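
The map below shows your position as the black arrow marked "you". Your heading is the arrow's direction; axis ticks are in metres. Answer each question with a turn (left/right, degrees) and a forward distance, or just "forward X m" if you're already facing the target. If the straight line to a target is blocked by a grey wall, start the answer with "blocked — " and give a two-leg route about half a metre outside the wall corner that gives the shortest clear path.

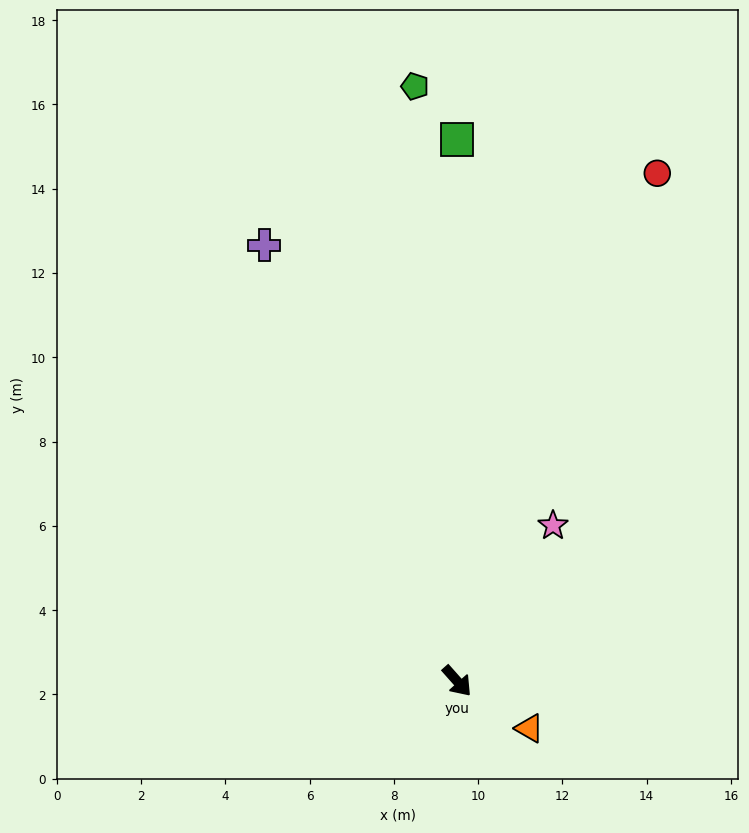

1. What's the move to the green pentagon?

turn left 142°, forward 14.1 m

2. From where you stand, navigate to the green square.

turn left 138°, forward 12.8 m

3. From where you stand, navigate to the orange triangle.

turn left 15°, forward 2.0 m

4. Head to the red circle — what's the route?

turn left 117°, forward 13.0 m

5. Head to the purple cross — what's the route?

turn left 162°, forward 11.3 m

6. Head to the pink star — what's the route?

turn left 107°, forward 4.3 m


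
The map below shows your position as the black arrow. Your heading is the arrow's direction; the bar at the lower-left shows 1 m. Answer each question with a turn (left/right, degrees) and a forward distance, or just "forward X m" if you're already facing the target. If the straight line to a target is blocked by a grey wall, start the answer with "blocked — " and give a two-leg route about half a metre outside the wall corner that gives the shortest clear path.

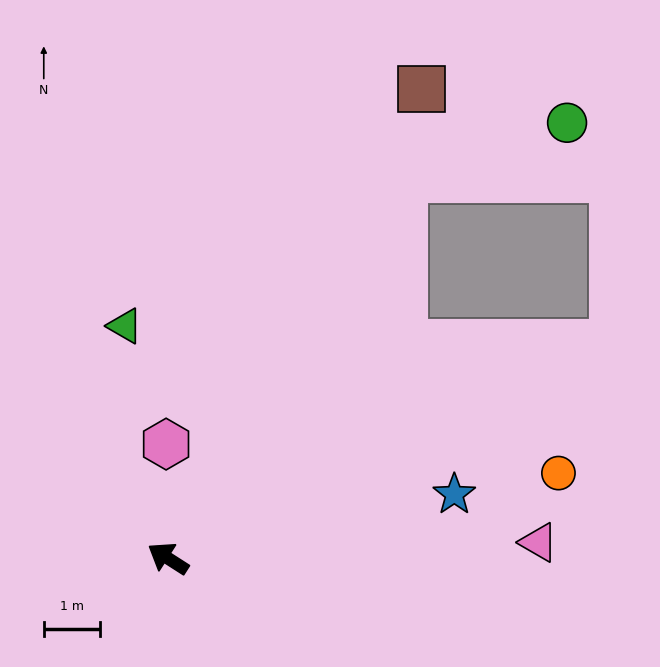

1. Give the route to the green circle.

blocked — turn right 89°, forward 7.9 m, then turn right 39°, forward 3.1 m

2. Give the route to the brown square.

turn right 86°, forward 9.5 m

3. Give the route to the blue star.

turn right 135°, forward 5.2 m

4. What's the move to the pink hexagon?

turn right 56°, forward 2.0 m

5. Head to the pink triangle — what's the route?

turn right 145°, forward 6.6 m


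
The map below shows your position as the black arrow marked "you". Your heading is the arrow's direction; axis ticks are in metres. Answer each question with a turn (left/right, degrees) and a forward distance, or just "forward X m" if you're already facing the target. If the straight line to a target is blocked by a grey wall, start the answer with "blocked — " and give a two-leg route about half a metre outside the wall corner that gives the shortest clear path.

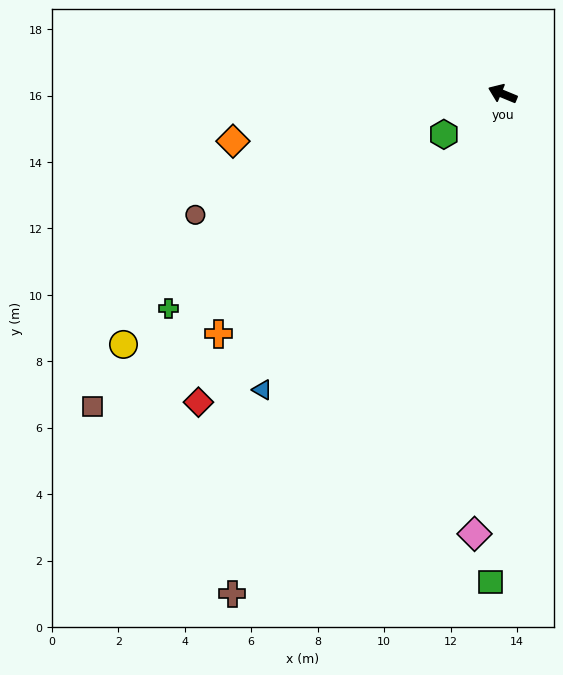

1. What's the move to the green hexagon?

turn left 57°, forward 2.1 m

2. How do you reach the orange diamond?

turn left 32°, forward 8.2 m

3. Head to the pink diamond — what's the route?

turn left 109°, forward 13.3 m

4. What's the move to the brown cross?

turn left 84°, forward 17.1 m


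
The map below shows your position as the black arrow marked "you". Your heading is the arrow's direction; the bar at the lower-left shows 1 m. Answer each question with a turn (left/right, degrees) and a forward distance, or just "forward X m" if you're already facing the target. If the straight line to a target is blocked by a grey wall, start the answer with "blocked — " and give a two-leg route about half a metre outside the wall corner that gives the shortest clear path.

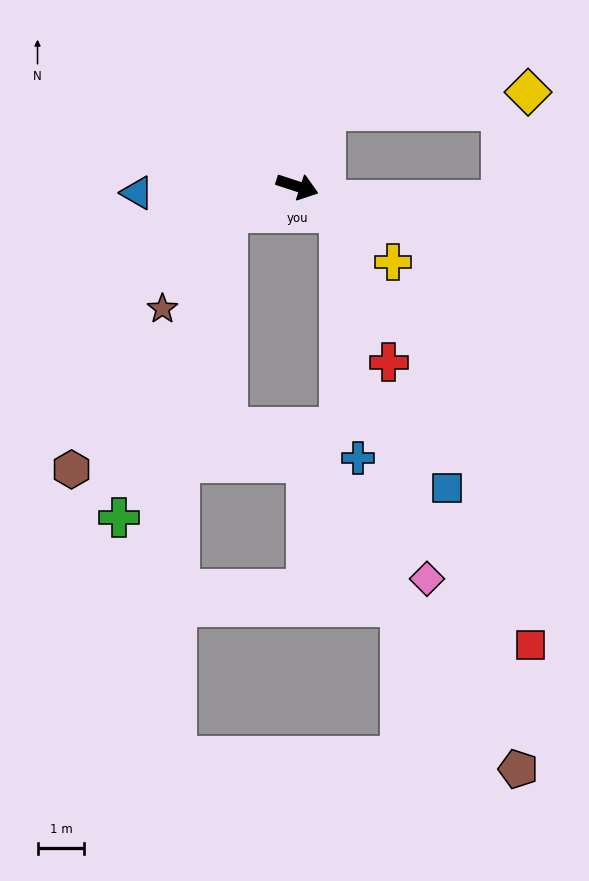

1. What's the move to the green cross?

blocked — turn right 141°, forward 1.6 m, then turn left 49°, forward 6.9 m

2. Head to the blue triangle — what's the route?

turn right 160°, forward 3.4 m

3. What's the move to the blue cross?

blocked — turn right 14°, forward 1.1 m, then turn right 53°, forward 5.3 m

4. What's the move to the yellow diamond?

blocked — turn left 87°, forward 1.7 m, then turn right 64°, forward 4.3 m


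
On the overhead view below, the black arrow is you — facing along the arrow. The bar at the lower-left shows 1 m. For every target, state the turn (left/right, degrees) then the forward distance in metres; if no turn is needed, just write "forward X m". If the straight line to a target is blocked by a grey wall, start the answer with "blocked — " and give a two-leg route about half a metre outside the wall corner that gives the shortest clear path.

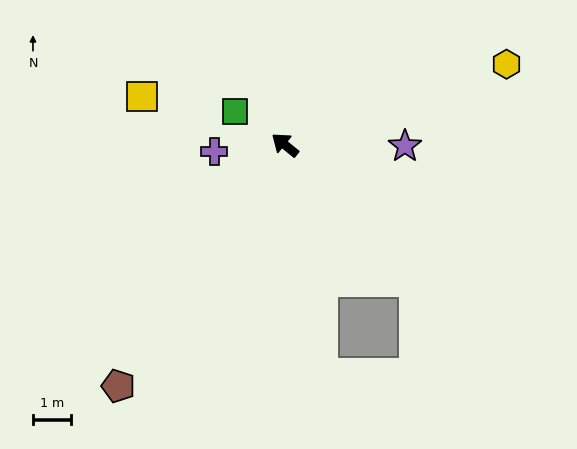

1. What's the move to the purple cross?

turn left 44°, forward 1.9 m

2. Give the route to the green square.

turn left 5°, forward 1.6 m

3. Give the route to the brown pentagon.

turn left 94°, forward 7.7 m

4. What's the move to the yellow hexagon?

turn right 121°, forward 6.2 m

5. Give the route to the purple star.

turn right 142°, forward 3.2 m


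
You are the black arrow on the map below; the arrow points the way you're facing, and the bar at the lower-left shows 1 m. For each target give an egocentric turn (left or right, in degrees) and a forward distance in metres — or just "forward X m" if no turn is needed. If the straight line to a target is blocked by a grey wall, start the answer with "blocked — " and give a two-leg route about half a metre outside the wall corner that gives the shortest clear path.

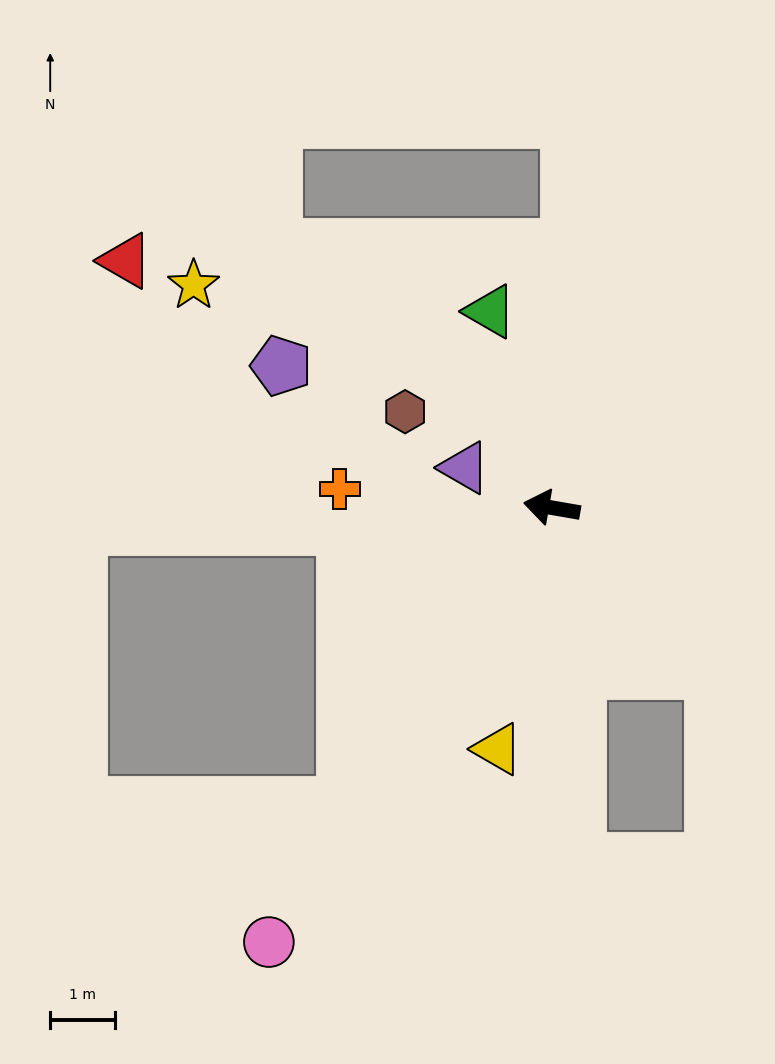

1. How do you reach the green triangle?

turn right 63°, forward 3.2 m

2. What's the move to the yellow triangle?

turn left 87°, forward 3.8 m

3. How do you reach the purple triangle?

turn right 15°, forward 1.5 m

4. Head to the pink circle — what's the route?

turn left 67°, forward 8.0 m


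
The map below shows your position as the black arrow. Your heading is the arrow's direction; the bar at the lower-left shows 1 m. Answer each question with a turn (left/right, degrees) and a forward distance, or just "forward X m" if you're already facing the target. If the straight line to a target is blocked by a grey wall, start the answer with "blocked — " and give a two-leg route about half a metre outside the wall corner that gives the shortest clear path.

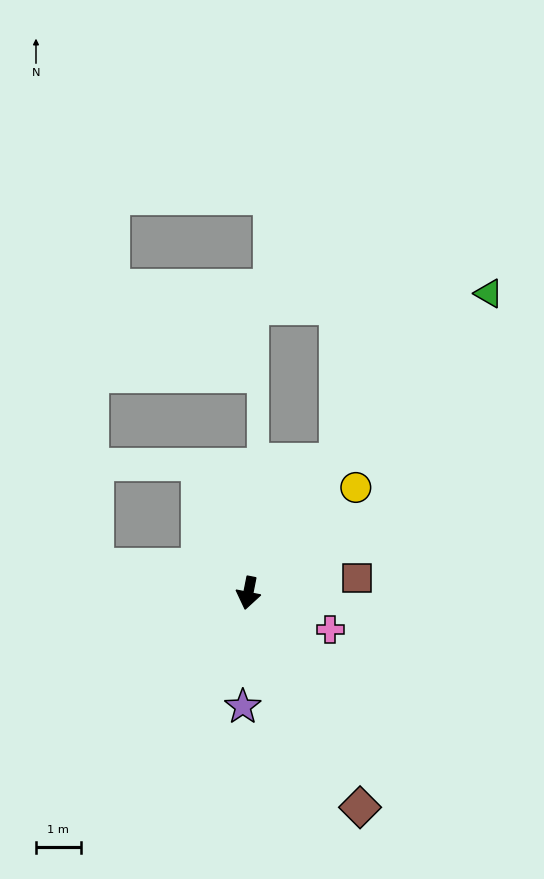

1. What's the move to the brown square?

turn left 109°, forward 2.4 m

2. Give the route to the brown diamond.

turn left 39°, forward 5.4 m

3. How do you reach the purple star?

turn left 8°, forward 2.5 m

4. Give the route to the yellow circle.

turn left 146°, forward 3.4 m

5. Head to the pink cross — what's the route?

turn left 77°, forward 2.0 m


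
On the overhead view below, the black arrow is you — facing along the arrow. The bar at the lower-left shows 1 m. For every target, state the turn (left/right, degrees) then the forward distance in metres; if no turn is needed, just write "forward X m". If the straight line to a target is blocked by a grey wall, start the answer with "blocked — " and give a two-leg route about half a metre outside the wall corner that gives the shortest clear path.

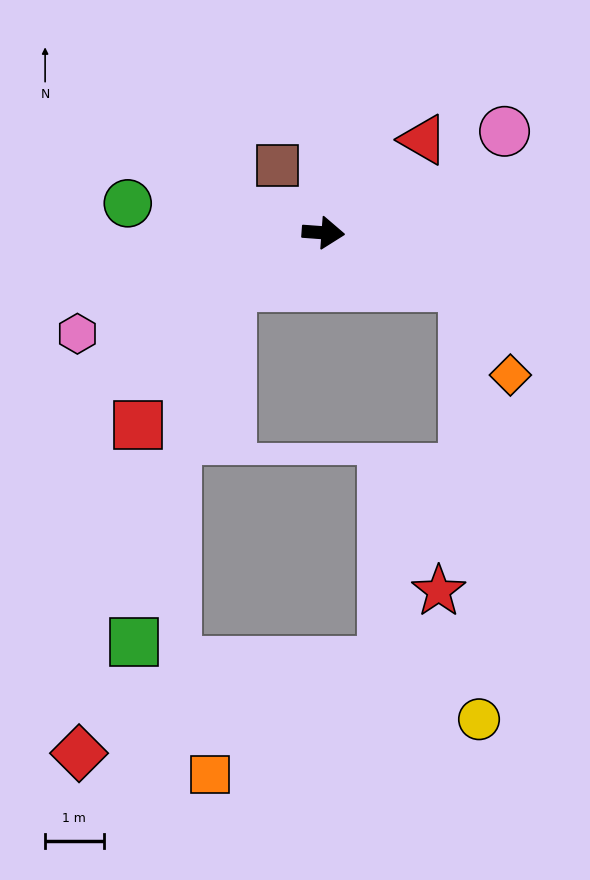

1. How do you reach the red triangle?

turn left 47°, forward 2.3 m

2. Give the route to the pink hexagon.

turn right 153°, forward 4.5 m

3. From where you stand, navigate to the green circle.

turn left 176°, forward 3.4 m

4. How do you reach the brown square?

turn left 129°, forward 1.4 m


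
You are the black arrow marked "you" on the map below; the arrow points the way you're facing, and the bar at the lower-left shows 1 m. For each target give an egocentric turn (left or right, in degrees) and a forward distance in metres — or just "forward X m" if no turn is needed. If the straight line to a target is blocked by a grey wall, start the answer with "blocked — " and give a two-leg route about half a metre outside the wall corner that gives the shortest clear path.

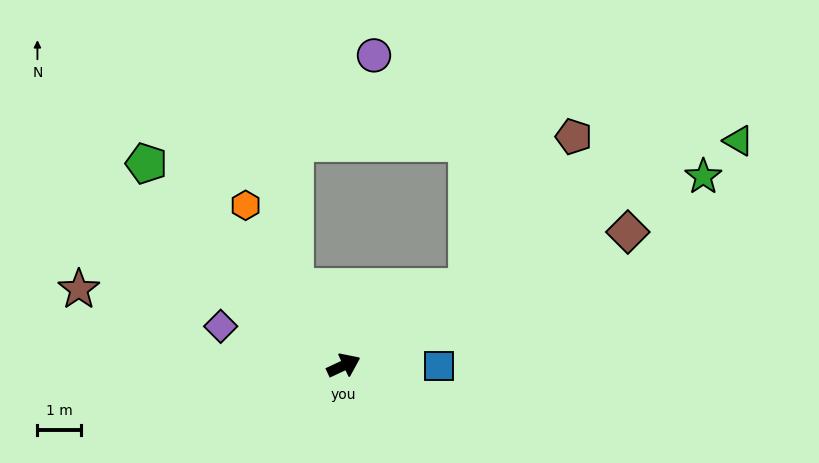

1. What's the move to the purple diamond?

turn left 137°, forward 2.9 m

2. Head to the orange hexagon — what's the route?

turn left 96°, forward 4.3 m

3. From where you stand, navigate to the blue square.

turn right 25°, forward 2.2 m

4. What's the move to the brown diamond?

forward 7.2 m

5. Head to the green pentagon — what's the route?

turn left 109°, forward 6.4 m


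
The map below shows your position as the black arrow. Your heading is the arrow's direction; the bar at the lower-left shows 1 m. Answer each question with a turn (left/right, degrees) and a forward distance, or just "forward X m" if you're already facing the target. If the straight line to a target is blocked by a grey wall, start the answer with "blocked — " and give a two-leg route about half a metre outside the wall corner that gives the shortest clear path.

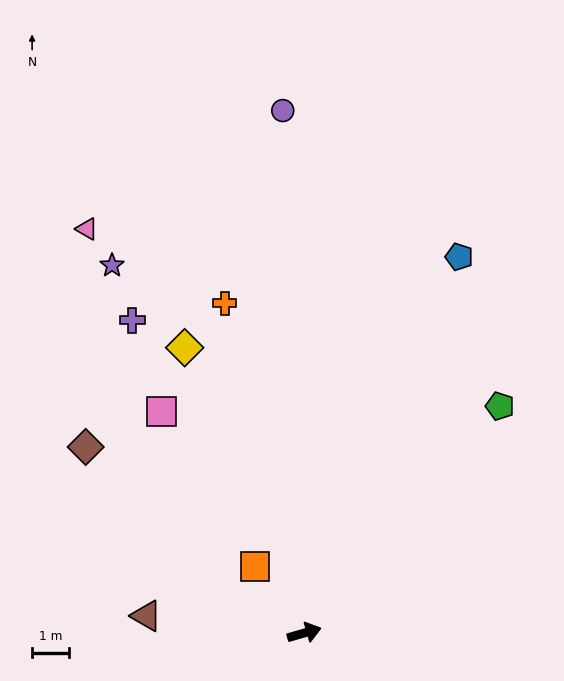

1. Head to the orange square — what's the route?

turn left 110°, forward 2.2 m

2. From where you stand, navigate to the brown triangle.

turn left 158°, forward 4.3 m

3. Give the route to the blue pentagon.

turn left 52°, forward 10.9 m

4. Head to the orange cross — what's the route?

turn left 87°, forward 9.1 m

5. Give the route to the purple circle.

turn left 76°, forward 14.0 m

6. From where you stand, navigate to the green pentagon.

turn left 33°, forward 8.0 m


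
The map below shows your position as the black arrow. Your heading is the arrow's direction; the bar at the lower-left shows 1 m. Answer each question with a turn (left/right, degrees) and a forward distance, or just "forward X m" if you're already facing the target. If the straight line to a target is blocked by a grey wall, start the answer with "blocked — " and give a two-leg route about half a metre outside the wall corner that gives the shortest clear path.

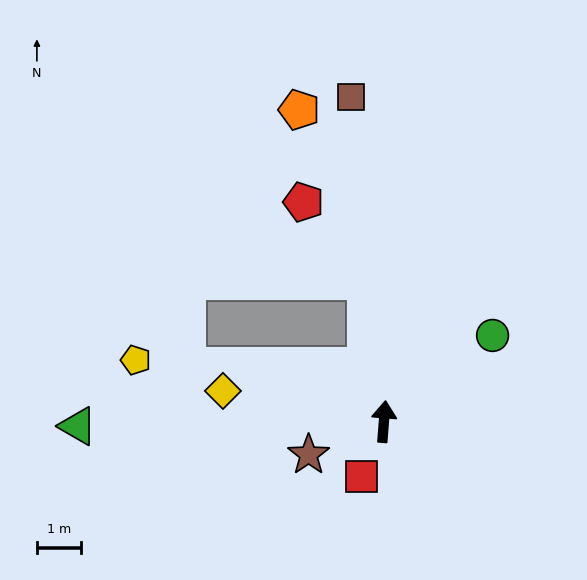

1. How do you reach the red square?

turn left 163°, forward 1.3 m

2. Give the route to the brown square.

turn left 10°, forward 7.3 m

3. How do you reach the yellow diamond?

turn left 84°, forward 3.7 m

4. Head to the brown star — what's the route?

turn left 118°, forward 1.8 m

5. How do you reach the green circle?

turn right 47°, forward 3.1 m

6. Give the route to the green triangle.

turn left 95°, forward 6.9 m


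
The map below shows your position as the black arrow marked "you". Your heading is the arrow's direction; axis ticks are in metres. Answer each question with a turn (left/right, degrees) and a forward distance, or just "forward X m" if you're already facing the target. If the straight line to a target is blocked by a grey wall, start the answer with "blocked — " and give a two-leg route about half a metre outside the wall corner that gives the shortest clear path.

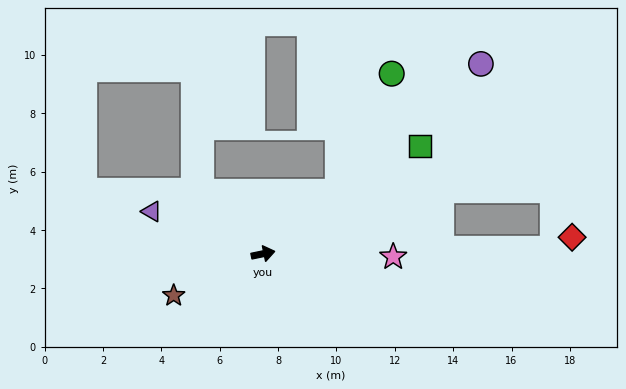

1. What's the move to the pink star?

turn right 13°, forward 4.5 m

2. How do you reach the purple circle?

turn left 29°, forward 9.9 m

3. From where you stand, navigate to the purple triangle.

turn left 148°, forward 4.1 m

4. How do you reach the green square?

turn left 23°, forward 6.5 m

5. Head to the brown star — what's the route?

turn right 167°, forward 3.4 m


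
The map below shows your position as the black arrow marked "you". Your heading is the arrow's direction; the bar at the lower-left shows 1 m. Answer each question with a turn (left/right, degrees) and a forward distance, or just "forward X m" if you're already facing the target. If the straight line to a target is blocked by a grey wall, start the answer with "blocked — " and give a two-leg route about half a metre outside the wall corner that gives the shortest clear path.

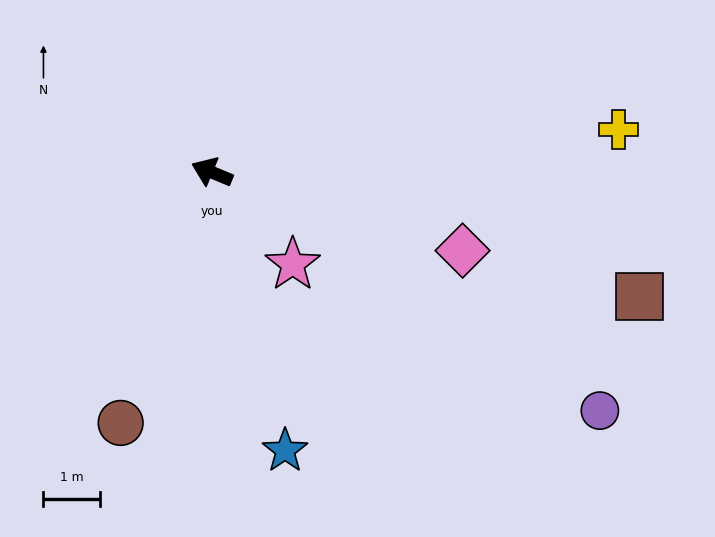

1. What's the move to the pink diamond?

turn right 175°, forward 4.7 m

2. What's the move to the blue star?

turn left 127°, forward 5.1 m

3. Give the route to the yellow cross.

turn right 151°, forward 7.3 m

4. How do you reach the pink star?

turn left 154°, forward 2.2 m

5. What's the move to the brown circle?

turn left 93°, forward 4.8 m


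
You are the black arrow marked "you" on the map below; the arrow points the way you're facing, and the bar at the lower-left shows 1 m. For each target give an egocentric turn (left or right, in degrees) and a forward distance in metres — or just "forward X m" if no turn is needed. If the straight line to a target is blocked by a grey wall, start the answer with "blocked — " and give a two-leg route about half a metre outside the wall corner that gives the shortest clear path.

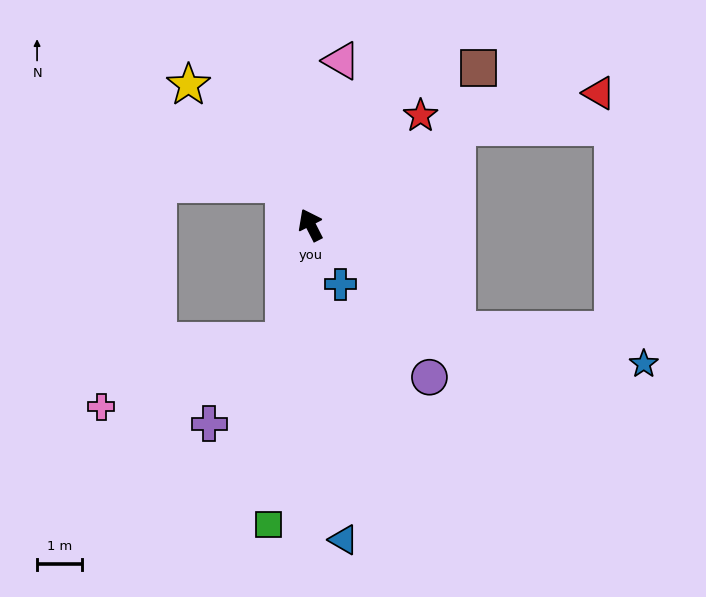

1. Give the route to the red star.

turn right 72°, forward 3.5 m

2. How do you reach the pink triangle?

turn right 38°, forward 3.8 m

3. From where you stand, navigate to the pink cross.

blocked — turn left 140°, forward 2.7 m, then turn right 57°, forward 4.4 m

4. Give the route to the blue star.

blocked — turn right 153°, forward 4.1 m, then turn left 26°, forward 4.3 m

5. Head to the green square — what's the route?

turn left 145°, forward 6.8 m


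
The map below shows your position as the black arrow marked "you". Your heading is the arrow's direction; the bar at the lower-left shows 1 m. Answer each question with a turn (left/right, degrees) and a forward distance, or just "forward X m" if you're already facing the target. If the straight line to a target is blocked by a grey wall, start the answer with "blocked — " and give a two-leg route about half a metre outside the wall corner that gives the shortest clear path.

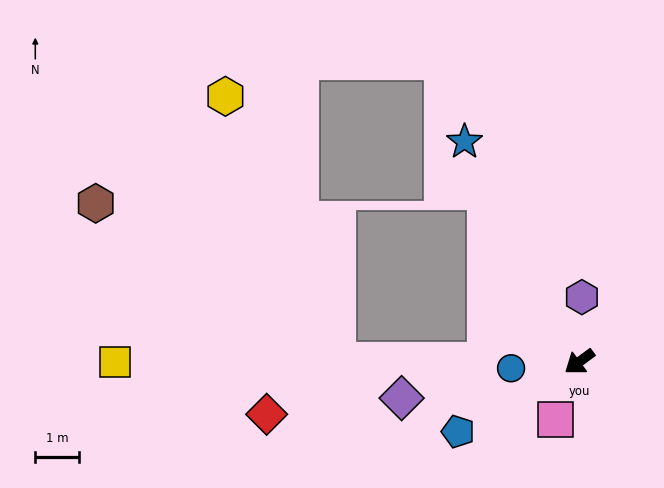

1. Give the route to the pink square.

turn left 31°, forward 1.4 m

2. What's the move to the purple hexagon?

turn right 129°, forward 1.5 m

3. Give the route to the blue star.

turn right 99°, forward 5.7 m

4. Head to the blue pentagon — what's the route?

turn right 6°, forward 3.2 m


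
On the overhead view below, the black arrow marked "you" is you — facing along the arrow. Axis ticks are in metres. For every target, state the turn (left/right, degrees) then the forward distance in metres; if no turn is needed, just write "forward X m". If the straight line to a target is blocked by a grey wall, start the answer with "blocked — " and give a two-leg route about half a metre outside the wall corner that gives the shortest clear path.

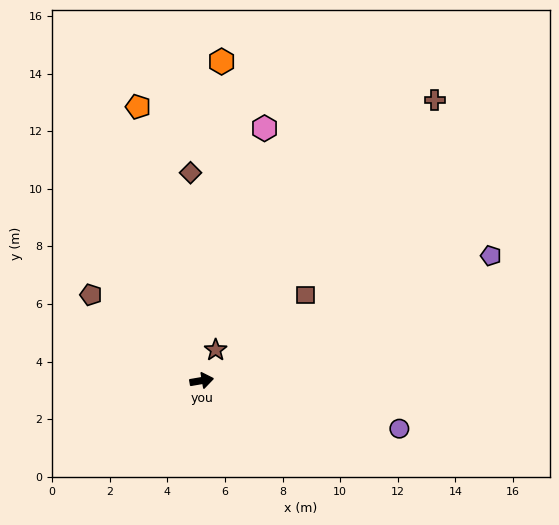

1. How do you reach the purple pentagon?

turn left 14°, forward 10.9 m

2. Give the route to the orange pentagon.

turn left 93°, forward 9.8 m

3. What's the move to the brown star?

turn left 56°, forward 1.2 m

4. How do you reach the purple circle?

turn right 23°, forward 7.1 m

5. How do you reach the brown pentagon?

turn left 132°, forward 4.9 m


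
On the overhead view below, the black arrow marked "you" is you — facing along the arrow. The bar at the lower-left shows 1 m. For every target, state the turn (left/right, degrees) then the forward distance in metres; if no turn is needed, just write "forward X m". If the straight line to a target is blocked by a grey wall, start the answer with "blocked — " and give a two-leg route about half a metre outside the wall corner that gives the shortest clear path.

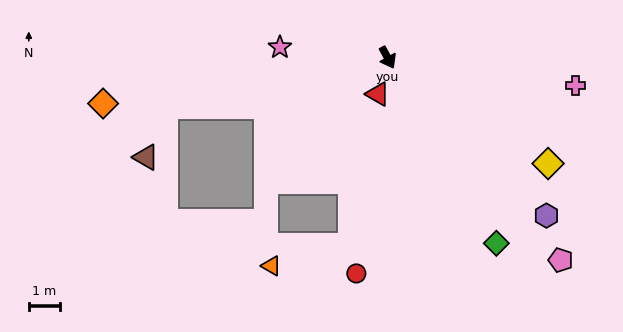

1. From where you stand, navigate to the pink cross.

turn left 53°, forward 6.1 m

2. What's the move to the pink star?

turn right 124°, forward 3.5 m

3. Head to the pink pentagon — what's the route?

turn left 12°, forward 8.6 m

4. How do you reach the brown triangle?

blocked — turn right 107°, forward 7.3 m, then turn left 58°, forward 1.8 m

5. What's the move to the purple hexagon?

turn left 16°, forward 7.2 m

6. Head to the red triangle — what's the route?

turn right 44°, forward 1.2 m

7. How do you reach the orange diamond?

turn right 110°, forward 9.3 m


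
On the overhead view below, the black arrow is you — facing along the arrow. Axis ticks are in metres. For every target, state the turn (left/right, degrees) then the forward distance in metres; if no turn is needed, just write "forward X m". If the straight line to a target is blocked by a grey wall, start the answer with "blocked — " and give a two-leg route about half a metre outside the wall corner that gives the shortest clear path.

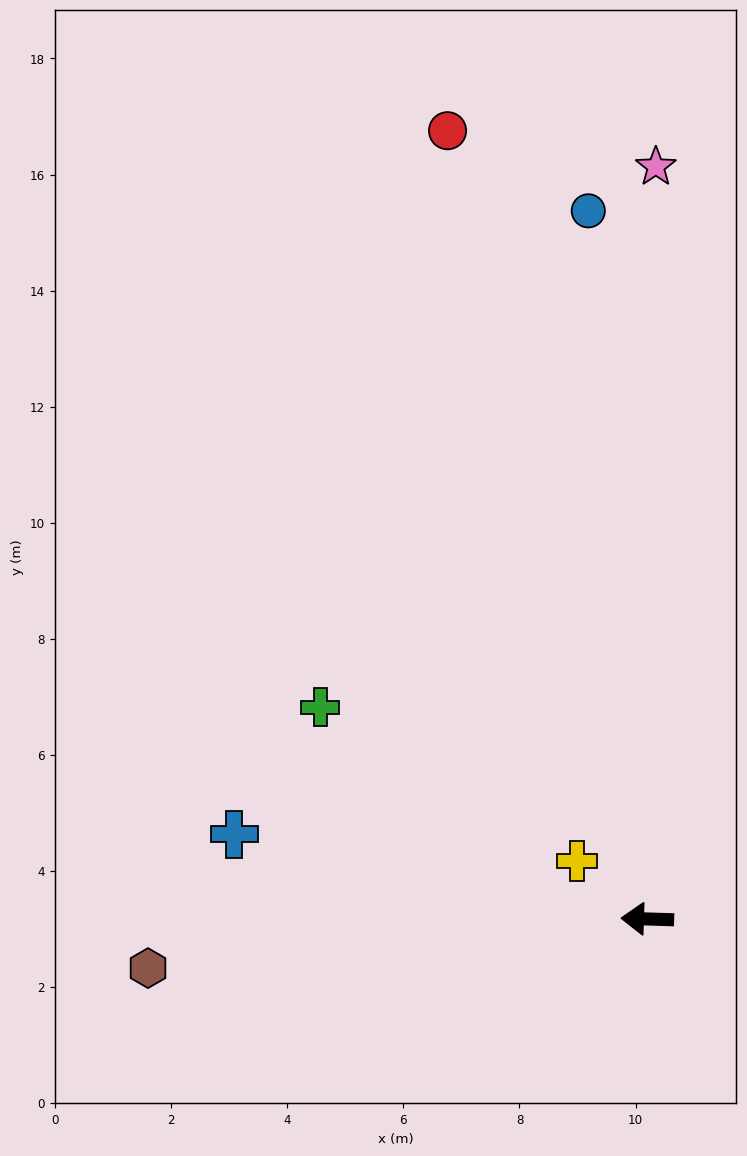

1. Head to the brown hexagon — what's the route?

turn left 7°, forward 8.6 m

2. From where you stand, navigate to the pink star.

turn right 89°, forward 13.0 m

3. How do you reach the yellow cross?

turn right 38°, forward 1.6 m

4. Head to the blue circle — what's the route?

turn right 83°, forward 12.2 m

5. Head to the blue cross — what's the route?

turn right 10°, forward 7.3 m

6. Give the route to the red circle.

turn right 74°, forward 14.0 m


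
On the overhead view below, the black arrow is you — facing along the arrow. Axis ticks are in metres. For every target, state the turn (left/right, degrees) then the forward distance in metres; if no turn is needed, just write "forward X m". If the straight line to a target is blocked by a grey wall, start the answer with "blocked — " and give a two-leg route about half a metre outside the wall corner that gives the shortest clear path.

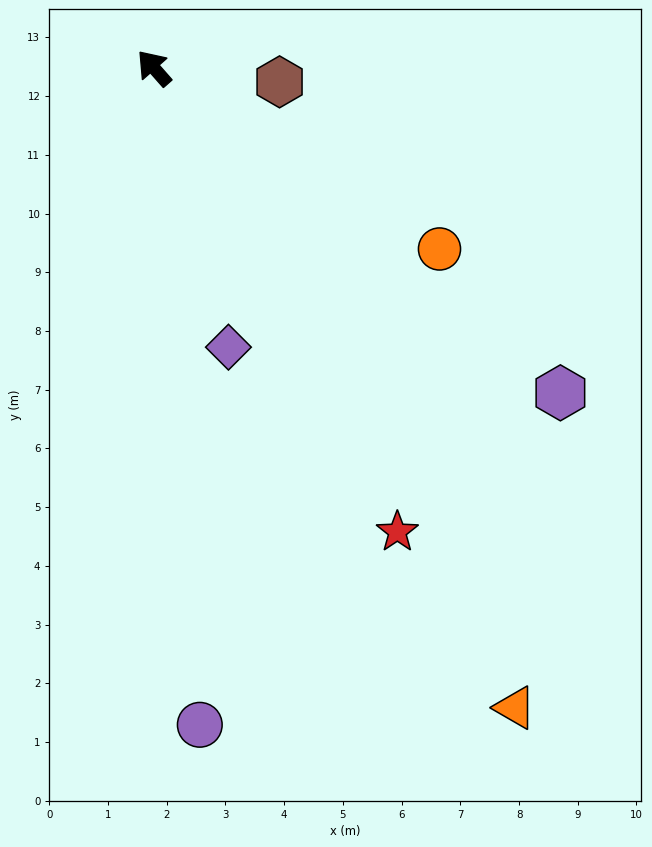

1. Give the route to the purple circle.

turn left 143°, forward 11.2 m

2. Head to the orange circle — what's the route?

turn right 164°, forward 5.8 m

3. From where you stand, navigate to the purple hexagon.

turn right 170°, forward 8.9 m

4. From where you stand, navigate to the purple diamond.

turn left 154°, forward 4.9 m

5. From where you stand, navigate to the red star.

turn left 166°, forward 8.9 m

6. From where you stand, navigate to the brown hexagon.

turn right 138°, forward 2.2 m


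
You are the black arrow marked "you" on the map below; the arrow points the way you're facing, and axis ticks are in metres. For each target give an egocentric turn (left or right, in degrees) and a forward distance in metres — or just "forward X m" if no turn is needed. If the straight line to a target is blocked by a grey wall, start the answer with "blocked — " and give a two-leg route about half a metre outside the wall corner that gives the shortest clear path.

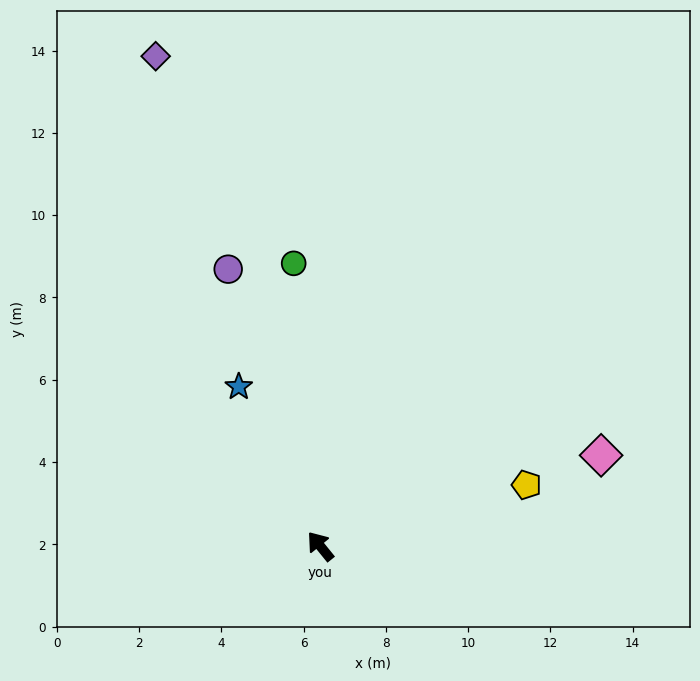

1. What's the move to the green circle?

turn right 34°, forward 6.9 m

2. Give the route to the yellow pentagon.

turn right 112°, forward 5.2 m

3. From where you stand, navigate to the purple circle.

turn right 21°, forward 7.1 m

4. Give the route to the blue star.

turn right 12°, forward 4.4 m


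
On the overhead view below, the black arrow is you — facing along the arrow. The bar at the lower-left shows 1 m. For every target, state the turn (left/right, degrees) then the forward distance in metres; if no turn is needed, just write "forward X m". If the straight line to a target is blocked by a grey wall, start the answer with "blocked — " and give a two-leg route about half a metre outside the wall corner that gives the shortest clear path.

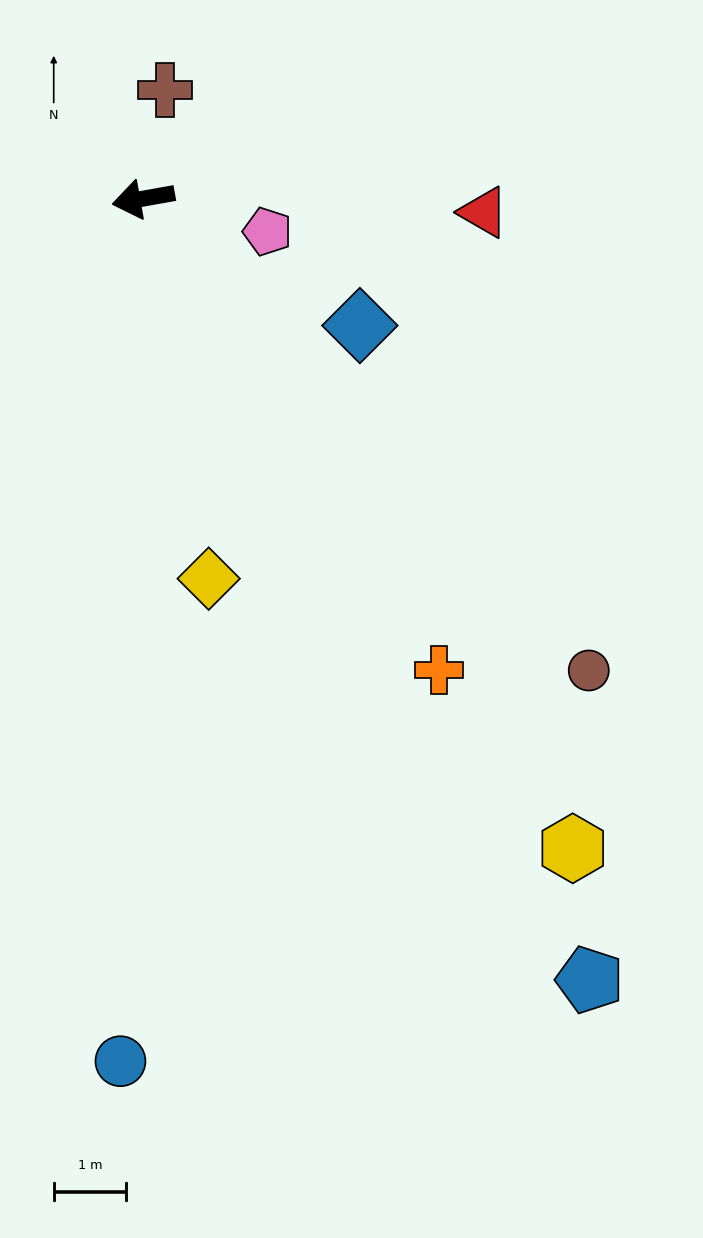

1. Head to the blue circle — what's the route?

turn left 78°, forward 11.9 m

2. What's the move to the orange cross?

turn left 112°, forward 7.7 m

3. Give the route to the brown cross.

turn right 111°, forward 1.5 m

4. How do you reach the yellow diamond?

turn left 90°, forward 5.3 m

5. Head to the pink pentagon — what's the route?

turn left 155°, forward 1.8 m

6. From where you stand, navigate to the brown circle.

turn left 123°, forward 8.9 m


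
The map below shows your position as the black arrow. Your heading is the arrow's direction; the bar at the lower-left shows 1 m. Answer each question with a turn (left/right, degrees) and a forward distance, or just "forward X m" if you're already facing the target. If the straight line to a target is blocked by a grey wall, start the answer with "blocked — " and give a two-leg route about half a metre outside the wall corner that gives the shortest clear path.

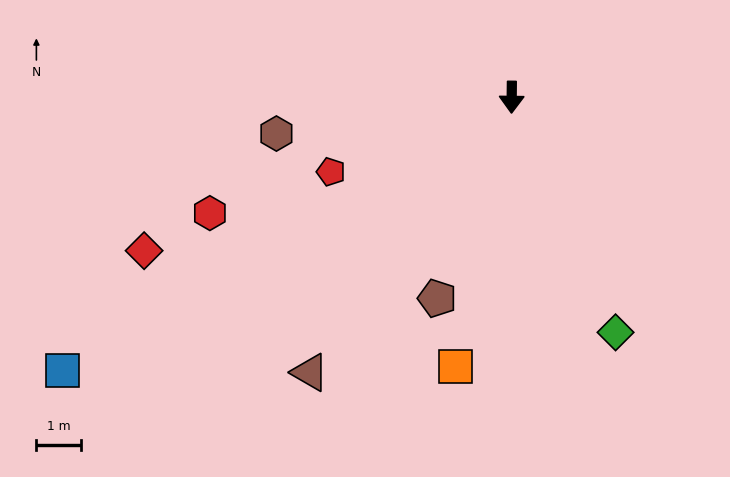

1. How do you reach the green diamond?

turn left 25°, forward 5.8 m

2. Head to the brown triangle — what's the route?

turn right 36°, forward 7.7 m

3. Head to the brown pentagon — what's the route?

turn right 20°, forward 4.8 m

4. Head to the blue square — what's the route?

turn right 58°, forward 11.9 m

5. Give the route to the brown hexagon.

turn right 81°, forward 5.4 m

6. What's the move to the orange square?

turn right 11°, forward 6.2 m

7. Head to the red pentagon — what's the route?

turn right 67°, forward 4.4 m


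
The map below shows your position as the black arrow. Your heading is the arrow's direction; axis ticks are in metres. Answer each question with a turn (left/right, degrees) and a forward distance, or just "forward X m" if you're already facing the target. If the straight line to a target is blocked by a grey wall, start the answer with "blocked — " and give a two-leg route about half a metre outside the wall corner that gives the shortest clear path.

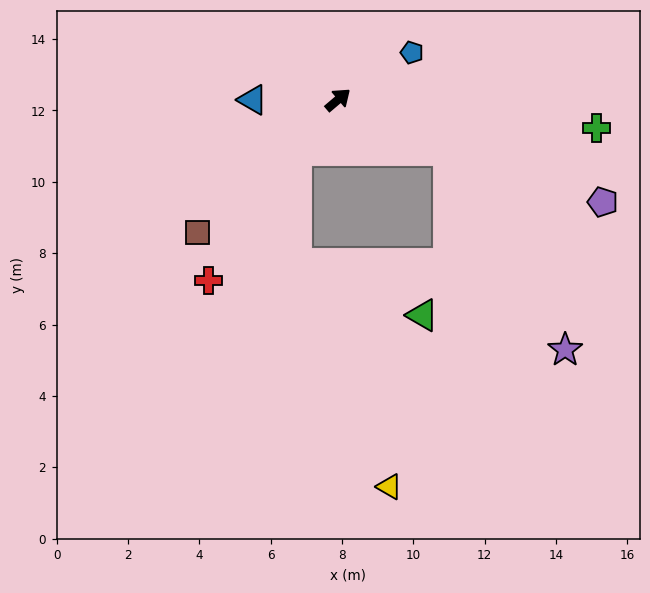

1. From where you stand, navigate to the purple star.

blocked — turn right 65°, forward 3.4 m, then turn right 35°, forward 6.5 m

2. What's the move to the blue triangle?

turn left 140°, forward 2.4 m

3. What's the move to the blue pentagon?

turn right 8°, forward 2.5 m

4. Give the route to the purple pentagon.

turn right 61°, forward 8.0 m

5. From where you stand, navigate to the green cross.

turn right 47°, forward 7.3 m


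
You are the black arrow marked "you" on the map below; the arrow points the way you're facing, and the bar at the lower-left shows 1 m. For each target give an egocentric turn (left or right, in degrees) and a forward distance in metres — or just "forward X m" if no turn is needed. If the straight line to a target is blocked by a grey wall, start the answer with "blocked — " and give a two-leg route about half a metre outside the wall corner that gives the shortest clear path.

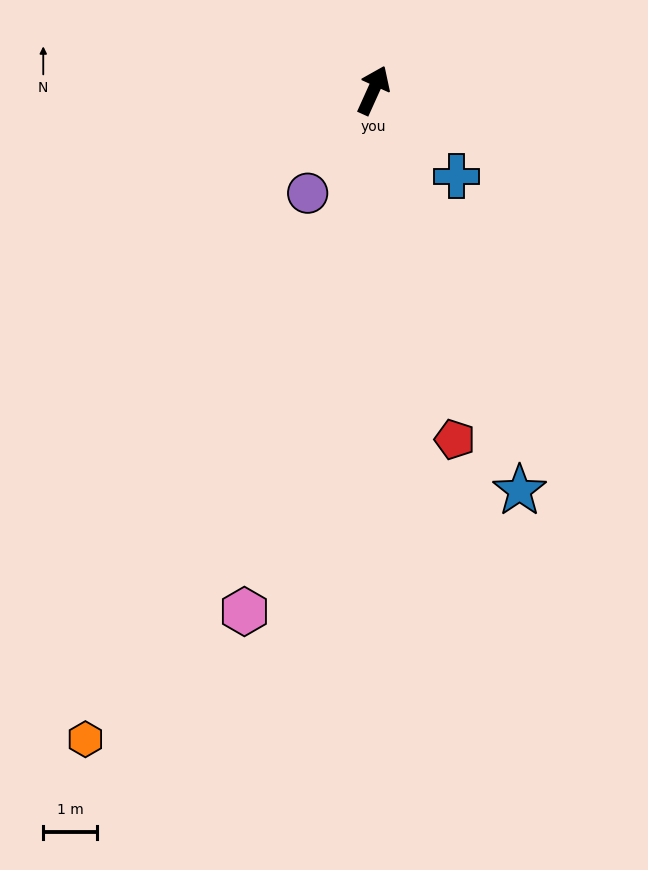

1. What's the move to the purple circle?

turn left 172°, forward 2.3 m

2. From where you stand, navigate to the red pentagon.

turn right 143°, forward 6.7 m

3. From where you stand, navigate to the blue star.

turn right 136°, forward 7.9 m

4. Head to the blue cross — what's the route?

turn right 112°, forward 2.2 m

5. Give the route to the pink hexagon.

turn right 170°, forward 10.0 m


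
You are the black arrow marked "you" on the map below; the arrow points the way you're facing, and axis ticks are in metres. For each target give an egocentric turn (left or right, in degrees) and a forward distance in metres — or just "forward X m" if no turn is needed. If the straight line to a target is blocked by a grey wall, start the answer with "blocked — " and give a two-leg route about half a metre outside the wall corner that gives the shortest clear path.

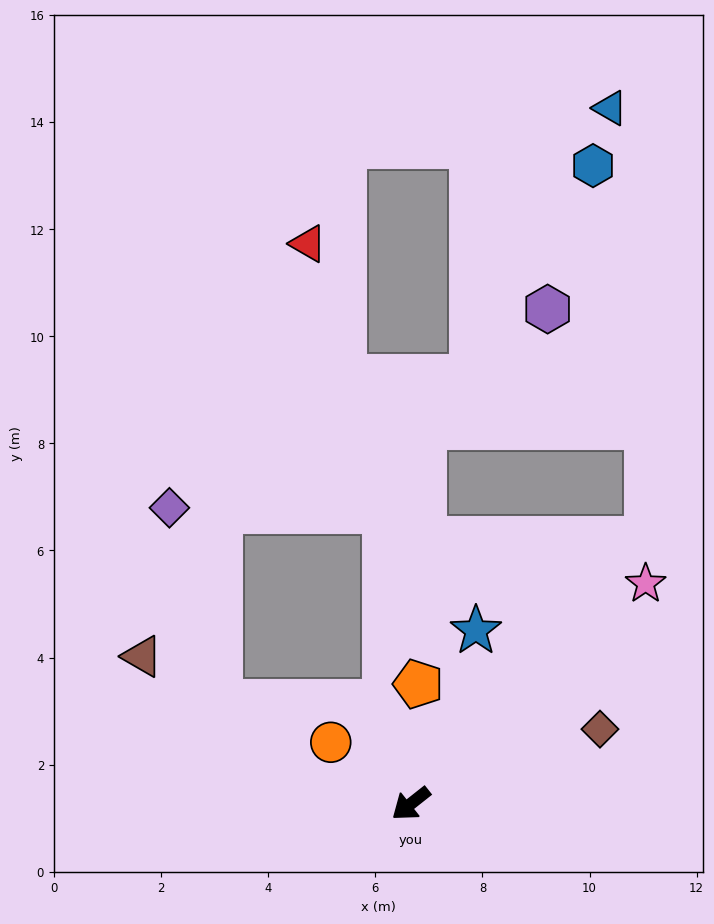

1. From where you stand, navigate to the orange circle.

turn right 76°, forward 1.9 m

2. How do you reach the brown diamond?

turn left 163°, forward 3.8 m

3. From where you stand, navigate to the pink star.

turn right 175°, forward 6.0 m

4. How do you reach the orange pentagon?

turn right 132°, forward 2.2 m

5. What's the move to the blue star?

turn right 149°, forward 3.5 m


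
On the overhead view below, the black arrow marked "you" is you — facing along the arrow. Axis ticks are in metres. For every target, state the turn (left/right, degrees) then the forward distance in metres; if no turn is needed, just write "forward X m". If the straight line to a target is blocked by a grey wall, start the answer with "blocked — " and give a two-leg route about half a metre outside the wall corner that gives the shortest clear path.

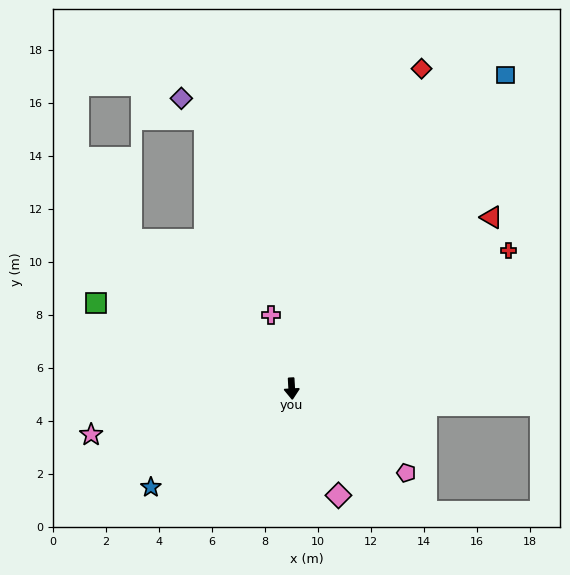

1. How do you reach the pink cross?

turn right 167°, forward 2.9 m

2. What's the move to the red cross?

turn left 119°, forward 9.7 m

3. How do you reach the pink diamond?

turn left 20°, forward 4.4 m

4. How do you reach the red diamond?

turn left 155°, forward 13.0 m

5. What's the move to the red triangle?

turn left 127°, forward 9.9 m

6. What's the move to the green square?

turn right 117°, forward 8.1 m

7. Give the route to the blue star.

turn right 58°, forward 6.5 m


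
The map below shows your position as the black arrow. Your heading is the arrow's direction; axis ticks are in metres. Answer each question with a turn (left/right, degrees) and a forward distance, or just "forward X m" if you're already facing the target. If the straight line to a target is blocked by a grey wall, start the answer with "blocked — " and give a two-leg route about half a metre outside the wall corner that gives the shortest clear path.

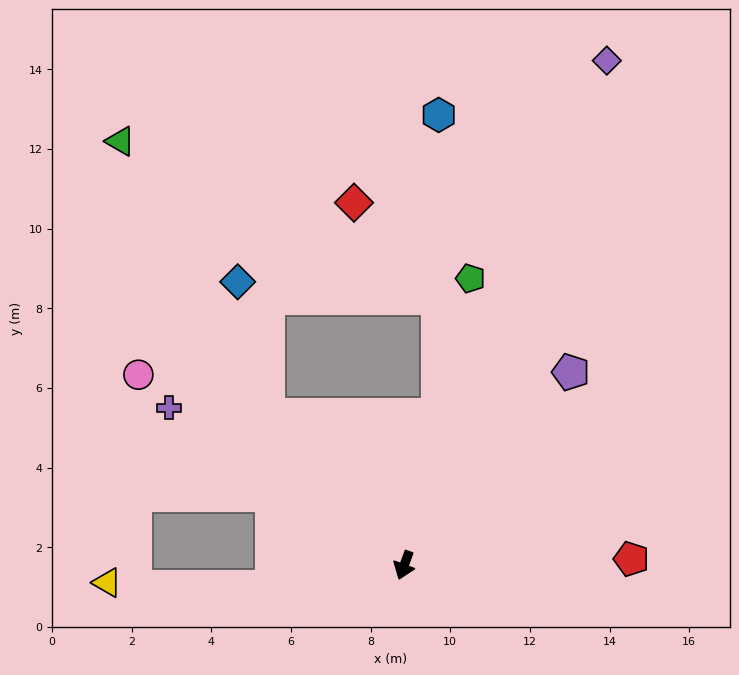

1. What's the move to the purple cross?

turn right 104°, forward 7.1 m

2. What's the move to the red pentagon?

turn left 112°, forward 5.7 m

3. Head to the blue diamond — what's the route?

blocked — turn right 118°, forward 5.1 m, then turn right 29°, forward 3.4 m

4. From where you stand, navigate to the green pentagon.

turn right 173°, forward 7.4 m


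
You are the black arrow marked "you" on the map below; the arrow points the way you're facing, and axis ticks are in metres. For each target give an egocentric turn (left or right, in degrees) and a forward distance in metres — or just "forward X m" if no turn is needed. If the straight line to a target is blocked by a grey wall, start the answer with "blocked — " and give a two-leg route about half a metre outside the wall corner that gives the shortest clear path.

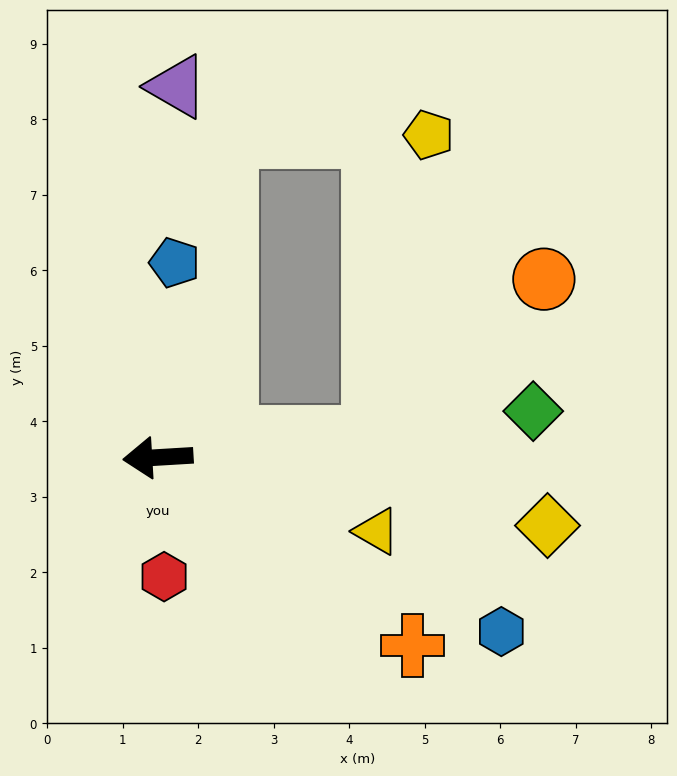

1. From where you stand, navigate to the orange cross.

turn left 140°, forward 4.2 m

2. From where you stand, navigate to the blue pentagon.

turn right 98°, forward 2.6 m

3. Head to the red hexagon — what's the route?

turn left 90°, forward 1.6 m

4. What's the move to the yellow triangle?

turn left 158°, forward 3.1 m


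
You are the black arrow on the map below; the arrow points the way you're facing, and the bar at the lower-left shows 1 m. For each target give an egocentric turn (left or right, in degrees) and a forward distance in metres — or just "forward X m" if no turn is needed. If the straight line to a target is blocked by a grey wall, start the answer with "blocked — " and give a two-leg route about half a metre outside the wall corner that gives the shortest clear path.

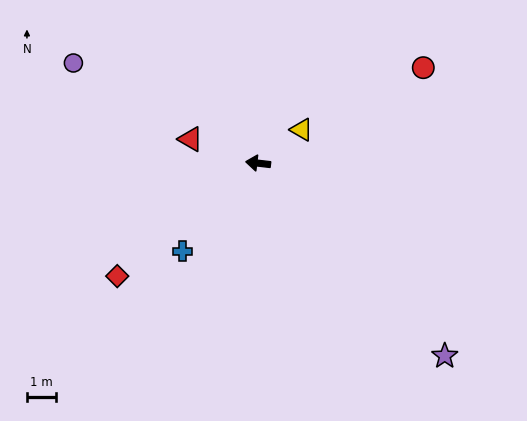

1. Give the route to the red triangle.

turn right 13°, forward 2.4 m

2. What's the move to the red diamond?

turn left 45°, forward 6.2 m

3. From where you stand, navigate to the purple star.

turn left 141°, forward 9.2 m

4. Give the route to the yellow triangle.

turn right 136°, forward 1.9 m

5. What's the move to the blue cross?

turn left 56°, forward 4.0 m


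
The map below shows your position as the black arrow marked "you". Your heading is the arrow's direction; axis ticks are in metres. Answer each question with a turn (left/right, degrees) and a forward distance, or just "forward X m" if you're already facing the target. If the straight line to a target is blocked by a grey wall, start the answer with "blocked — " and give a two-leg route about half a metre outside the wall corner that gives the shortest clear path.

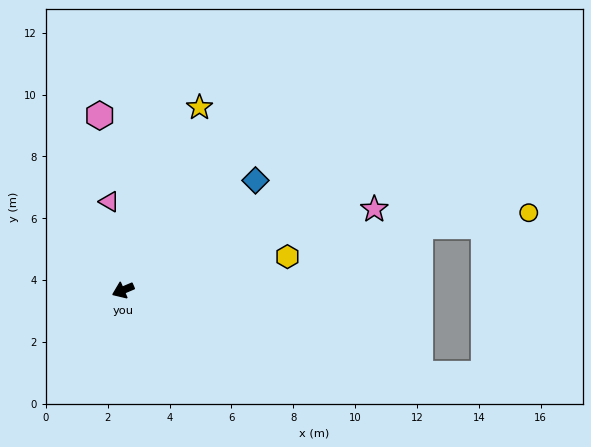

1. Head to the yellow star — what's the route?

turn right 136°, forward 6.4 m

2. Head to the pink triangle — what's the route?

turn right 104°, forward 2.9 m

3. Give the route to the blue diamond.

turn right 163°, forward 5.6 m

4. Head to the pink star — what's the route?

turn left 175°, forward 8.5 m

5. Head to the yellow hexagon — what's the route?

turn left 168°, forward 5.4 m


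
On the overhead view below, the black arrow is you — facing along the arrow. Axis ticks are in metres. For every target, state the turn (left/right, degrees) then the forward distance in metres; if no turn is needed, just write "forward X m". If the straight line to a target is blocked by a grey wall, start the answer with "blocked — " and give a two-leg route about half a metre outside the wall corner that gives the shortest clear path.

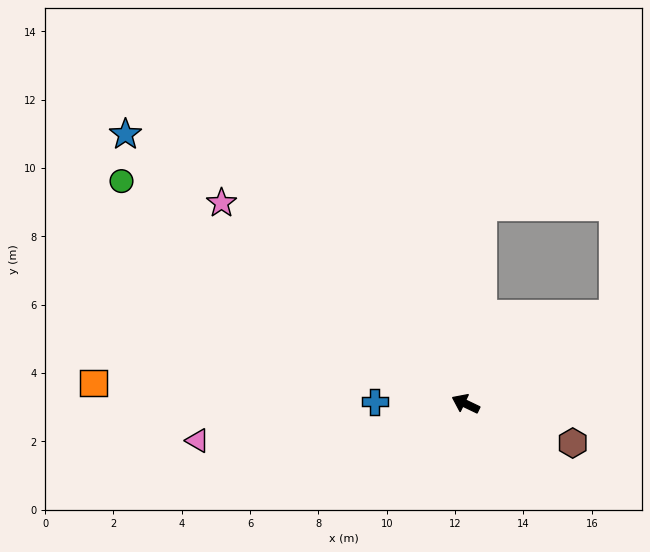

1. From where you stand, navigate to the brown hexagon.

turn right 175°, forward 3.3 m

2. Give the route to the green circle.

turn right 7°, forward 12.0 m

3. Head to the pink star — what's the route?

turn right 14°, forward 9.2 m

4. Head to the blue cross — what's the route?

turn left 24°, forward 2.7 m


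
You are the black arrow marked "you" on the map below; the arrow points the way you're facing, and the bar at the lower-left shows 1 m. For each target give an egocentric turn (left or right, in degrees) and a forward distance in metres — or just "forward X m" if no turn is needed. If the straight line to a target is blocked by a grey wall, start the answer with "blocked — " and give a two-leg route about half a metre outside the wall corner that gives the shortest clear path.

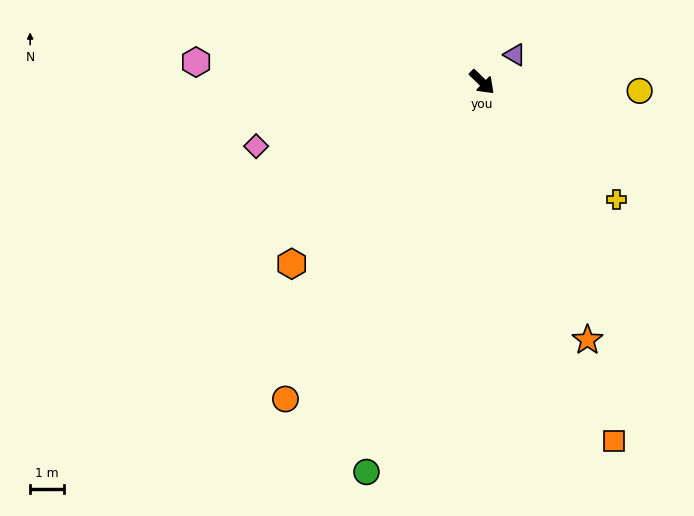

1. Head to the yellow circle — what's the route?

turn left 41°, forward 4.6 m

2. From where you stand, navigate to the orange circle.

turn right 78°, forward 11.0 m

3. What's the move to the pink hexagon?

turn right 140°, forward 8.4 m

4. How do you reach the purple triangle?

turn left 84°, forward 1.3 m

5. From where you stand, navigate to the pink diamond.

turn right 120°, forward 6.9 m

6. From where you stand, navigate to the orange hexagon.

turn right 92°, forward 7.8 m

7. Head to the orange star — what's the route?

turn right 23°, forward 8.2 m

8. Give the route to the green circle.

turn right 62°, forward 12.0 m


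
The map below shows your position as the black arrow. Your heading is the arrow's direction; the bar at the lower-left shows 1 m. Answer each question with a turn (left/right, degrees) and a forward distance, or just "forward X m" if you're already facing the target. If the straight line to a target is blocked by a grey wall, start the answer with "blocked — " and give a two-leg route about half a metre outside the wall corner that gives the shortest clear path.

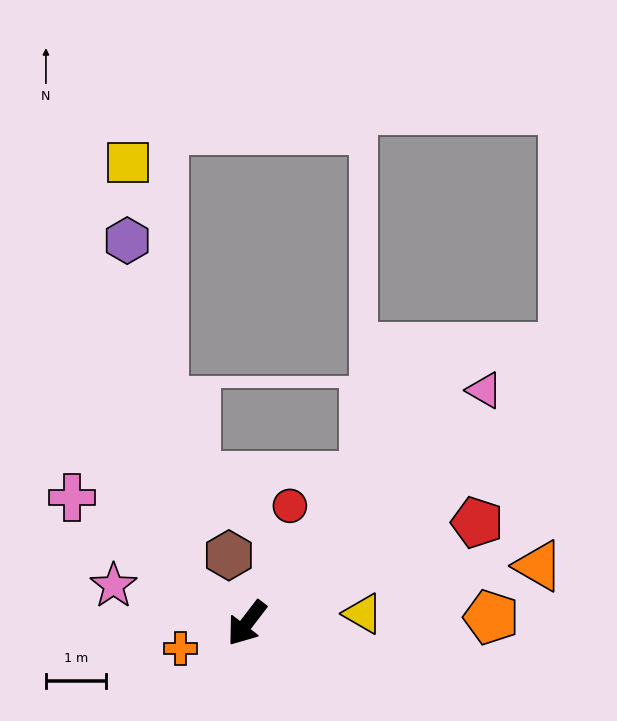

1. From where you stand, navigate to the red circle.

turn right 163°, forward 2.1 m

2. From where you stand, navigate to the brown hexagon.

turn right 128°, forward 1.2 m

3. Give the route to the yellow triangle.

turn left 132°, forward 2.0 m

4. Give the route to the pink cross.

turn right 88°, forward 3.6 m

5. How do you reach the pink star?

turn right 68°, forward 2.3 m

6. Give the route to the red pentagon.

turn left 151°, forward 4.2 m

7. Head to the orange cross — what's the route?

turn right 32°, forward 1.2 m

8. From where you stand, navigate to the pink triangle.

turn left 172°, forward 5.6 m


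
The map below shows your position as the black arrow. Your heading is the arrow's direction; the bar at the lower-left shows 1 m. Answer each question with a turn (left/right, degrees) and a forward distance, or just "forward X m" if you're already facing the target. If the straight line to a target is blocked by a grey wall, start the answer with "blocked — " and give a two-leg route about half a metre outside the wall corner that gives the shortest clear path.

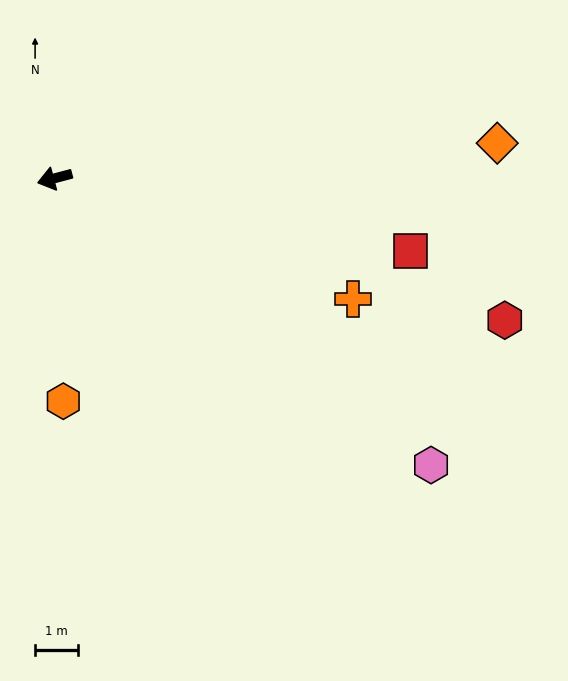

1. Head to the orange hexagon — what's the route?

turn left 77°, forward 5.2 m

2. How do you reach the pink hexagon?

turn left 128°, forward 11.0 m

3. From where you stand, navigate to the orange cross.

turn left 143°, forward 7.5 m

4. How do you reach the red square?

turn left 154°, forward 8.5 m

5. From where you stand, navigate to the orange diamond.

turn left 170°, forward 10.4 m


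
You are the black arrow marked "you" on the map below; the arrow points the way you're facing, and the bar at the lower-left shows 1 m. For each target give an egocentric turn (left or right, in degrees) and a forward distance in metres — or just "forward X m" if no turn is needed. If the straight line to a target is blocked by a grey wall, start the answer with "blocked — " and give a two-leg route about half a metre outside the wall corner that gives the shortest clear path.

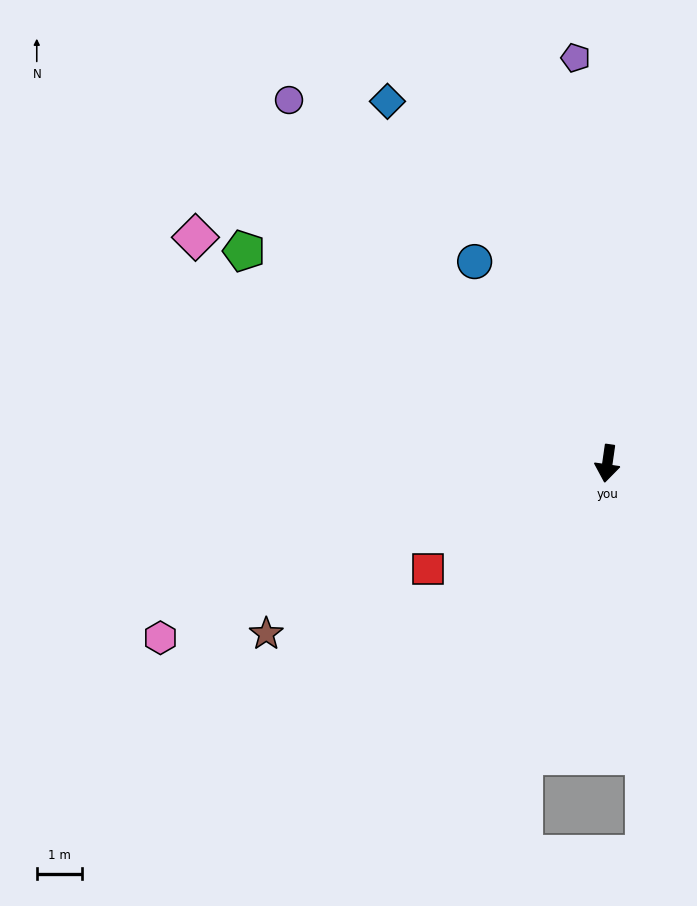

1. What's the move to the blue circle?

turn right 139°, forward 5.3 m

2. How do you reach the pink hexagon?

turn right 61°, forward 10.6 m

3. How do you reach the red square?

turn right 51°, forward 4.6 m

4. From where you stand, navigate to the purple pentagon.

turn right 167°, forward 9.0 m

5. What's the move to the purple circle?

turn right 131°, forward 10.6 m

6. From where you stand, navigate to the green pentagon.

turn right 112°, forward 9.3 m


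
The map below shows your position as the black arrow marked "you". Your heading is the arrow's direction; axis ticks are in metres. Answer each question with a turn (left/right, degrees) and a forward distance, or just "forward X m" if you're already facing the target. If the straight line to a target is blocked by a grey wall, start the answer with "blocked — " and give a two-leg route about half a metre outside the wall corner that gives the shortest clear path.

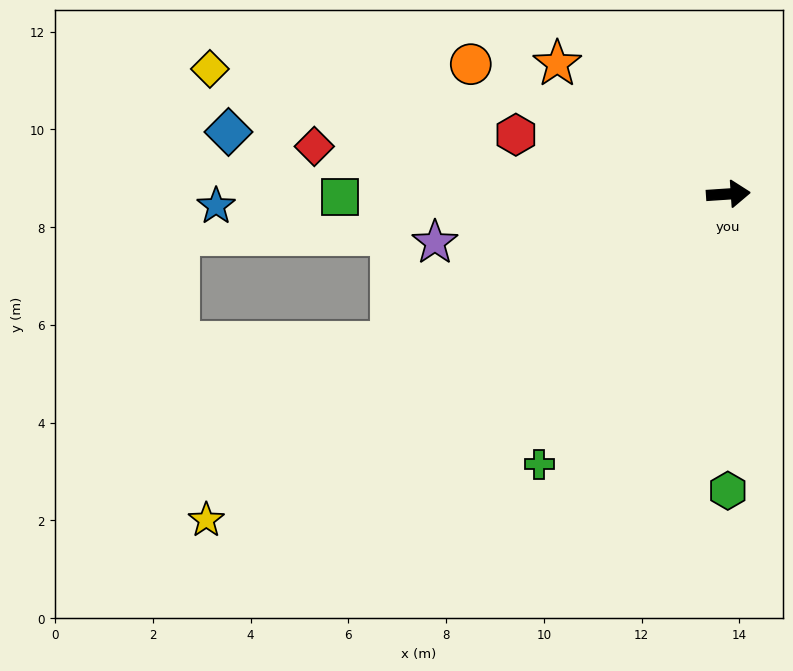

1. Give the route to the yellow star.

turn right 152°, forward 12.6 m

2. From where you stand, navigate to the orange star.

turn left 139°, forward 4.4 m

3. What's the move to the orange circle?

turn left 149°, forward 5.9 m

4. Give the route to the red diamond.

turn left 170°, forward 8.5 m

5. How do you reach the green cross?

turn right 129°, forward 6.7 m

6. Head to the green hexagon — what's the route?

turn right 94°, forward 6.1 m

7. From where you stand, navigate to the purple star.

turn right 174°, forward 6.1 m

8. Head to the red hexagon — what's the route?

turn left 161°, forward 4.5 m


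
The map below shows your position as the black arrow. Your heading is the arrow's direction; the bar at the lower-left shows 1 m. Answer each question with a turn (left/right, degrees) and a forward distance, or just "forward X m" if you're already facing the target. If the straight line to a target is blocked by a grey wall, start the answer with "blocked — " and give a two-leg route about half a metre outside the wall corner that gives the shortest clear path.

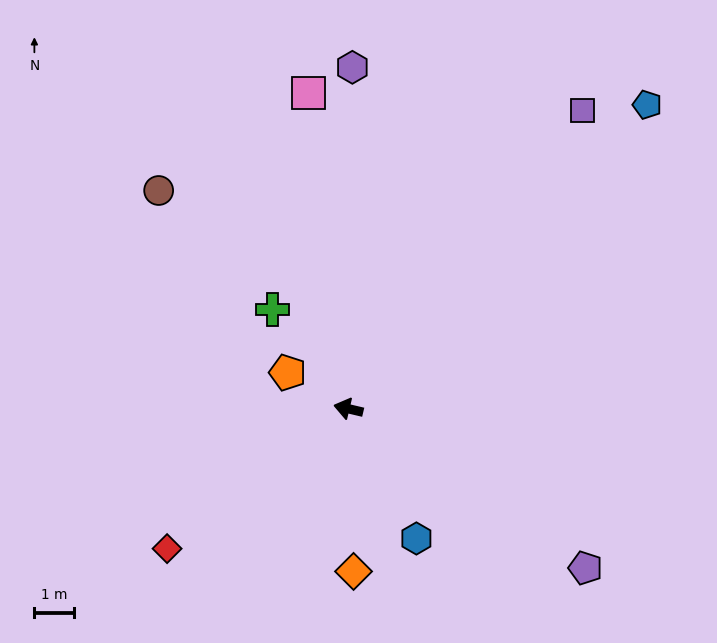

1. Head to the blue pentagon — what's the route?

turn right 121°, forward 10.9 m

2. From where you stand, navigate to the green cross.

turn right 39°, forward 3.2 m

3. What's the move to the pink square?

turn right 70°, forward 8.1 m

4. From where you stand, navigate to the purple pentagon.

turn left 159°, forward 7.3 m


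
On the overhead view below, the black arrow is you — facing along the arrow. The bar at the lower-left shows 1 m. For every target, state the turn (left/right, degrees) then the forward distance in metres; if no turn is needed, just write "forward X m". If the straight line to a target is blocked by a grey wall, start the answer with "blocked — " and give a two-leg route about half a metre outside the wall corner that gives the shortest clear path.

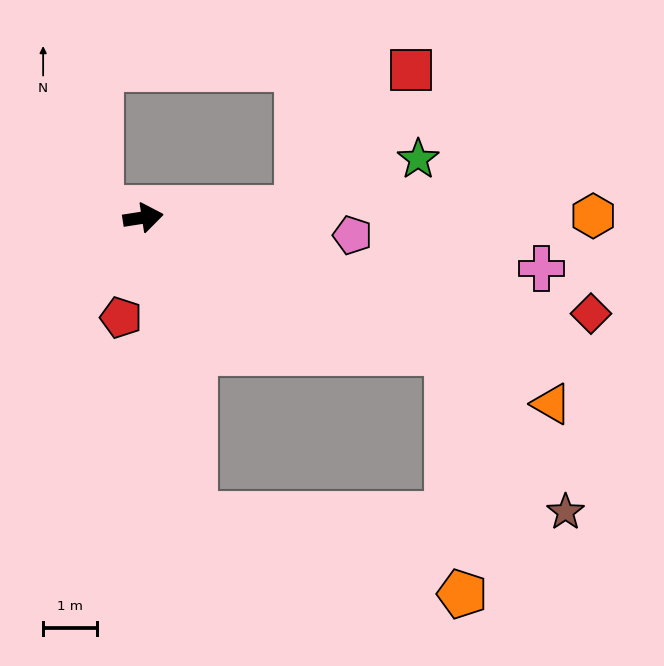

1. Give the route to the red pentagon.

turn right 111°, forward 1.9 m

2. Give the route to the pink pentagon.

turn right 14°, forward 3.9 m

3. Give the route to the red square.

blocked — turn right 6°, forward 2.9 m, then turn left 48°, forward 3.3 m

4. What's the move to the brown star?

blocked — turn right 33°, forward 6.2 m, then turn right 29°, forward 3.7 m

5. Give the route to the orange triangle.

turn right 33°, forward 8.3 m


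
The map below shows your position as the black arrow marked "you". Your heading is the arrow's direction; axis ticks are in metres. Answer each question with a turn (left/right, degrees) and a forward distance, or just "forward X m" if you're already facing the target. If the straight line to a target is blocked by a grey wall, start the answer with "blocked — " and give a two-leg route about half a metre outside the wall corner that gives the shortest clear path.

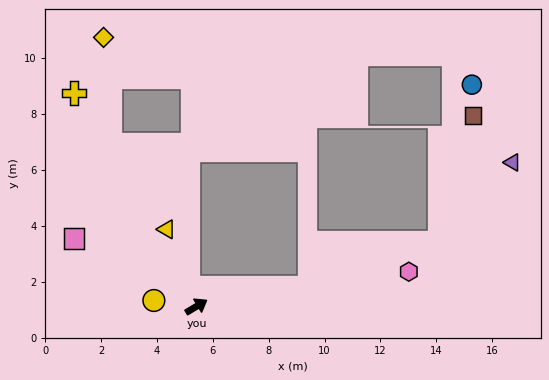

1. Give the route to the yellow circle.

turn left 141°, forward 1.5 m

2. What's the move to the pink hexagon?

turn right 22°, forward 7.7 m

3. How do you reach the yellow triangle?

turn left 80°, forward 3.0 m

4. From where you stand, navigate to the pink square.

turn left 120°, forward 5.0 m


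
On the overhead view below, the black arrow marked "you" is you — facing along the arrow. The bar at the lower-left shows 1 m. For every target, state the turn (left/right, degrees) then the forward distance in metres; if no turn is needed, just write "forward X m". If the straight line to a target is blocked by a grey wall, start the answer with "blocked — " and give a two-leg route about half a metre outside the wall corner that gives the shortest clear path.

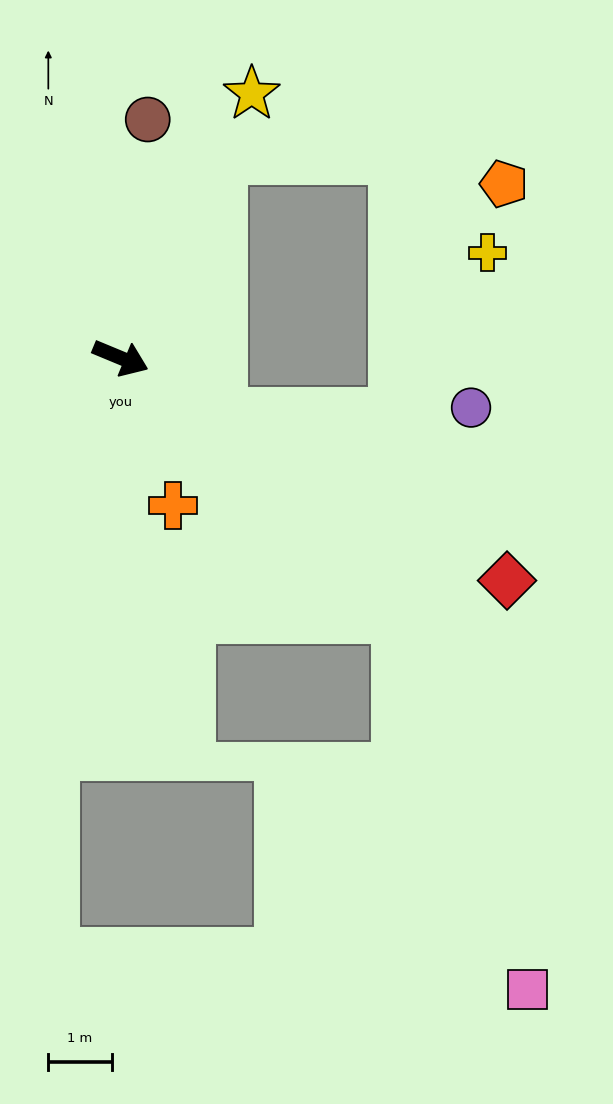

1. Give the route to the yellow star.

turn left 86°, forward 4.7 m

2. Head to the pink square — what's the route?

blocked — turn right 20°, forward 6.0 m, then turn right 28°, forward 6.2 m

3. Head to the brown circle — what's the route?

turn left 106°, forward 3.8 m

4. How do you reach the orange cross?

turn right 48°, forward 2.5 m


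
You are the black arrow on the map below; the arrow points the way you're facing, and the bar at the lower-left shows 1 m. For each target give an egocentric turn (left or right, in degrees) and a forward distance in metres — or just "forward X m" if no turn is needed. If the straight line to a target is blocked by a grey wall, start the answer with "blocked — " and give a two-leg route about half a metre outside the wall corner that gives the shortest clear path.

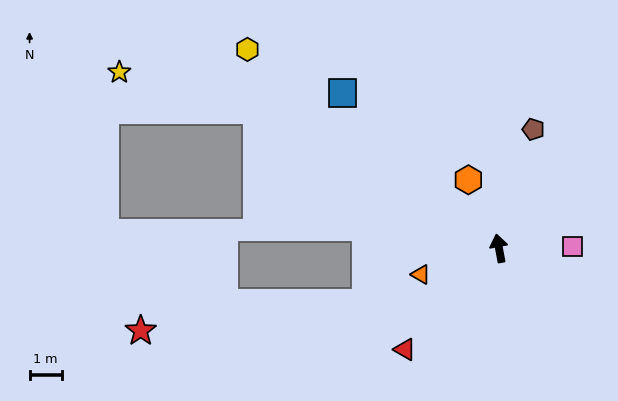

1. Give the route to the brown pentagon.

turn right 27°, forward 3.8 m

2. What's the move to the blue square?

turn left 35°, forward 6.8 m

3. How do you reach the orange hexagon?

turn left 14°, forward 2.3 m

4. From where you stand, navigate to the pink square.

turn right 100°, forward 2.3 m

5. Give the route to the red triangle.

turn left 127°, forward 4.3 m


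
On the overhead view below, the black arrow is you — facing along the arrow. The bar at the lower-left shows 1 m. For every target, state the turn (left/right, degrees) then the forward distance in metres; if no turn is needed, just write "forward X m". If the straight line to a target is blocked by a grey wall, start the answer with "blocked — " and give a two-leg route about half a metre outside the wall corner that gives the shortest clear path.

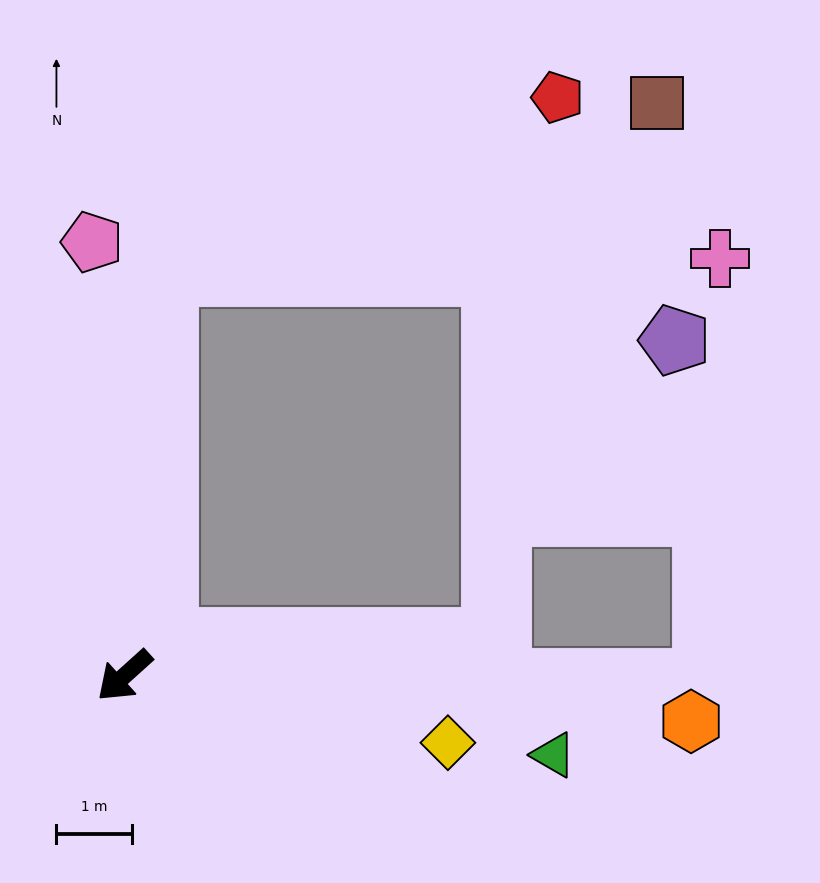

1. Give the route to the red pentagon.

blocked — turn right 138°, forward 5.3 m, then turn right 60°, forward 5.7 m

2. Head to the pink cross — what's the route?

blocked — turn right 138°, forward 5.3 m, then turn right 82°, forward 7.3 m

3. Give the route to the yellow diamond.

turn left 126°, forward 4.4 m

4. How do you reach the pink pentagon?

turn right 128°, forward 5.7 m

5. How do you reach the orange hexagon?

turn left 133°, forward 7.5 m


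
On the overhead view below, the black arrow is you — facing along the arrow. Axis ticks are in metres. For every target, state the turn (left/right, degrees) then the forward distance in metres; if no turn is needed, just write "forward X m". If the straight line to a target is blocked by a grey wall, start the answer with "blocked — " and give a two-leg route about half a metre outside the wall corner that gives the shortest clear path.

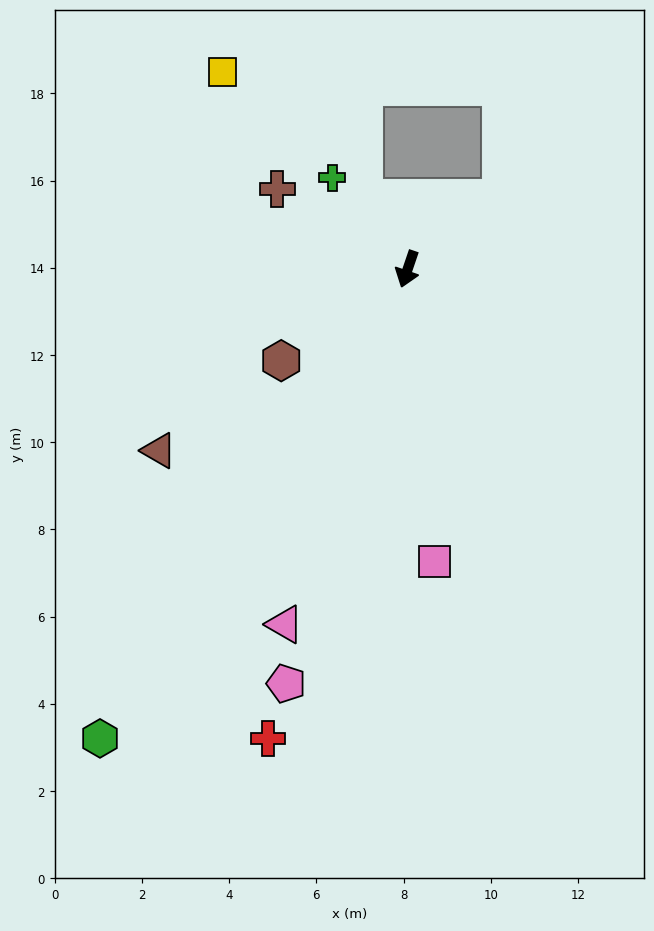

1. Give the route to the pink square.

turn left 24°, forward 6.7 m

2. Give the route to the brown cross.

turn right 103°, forward 3.5 m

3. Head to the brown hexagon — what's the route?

turn right 35°, forward 3.6 m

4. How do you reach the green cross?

turn right 122°, forward 2.7 m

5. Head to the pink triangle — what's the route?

forward 8.6 m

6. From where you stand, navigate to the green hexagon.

turn right 14°, forward 12.9 m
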